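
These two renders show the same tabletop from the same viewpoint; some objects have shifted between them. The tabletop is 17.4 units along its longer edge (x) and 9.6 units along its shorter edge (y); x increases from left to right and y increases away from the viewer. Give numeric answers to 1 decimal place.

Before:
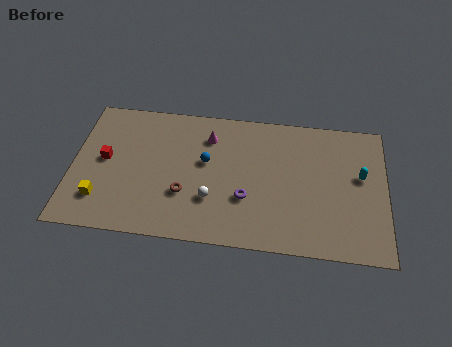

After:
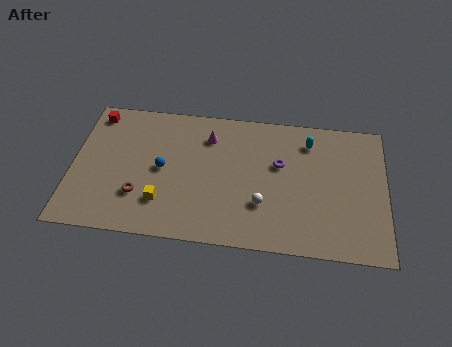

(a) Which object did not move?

the magenta cone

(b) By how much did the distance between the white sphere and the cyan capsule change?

-3.3

The distance was about 8.6 in the first image and 5.3 in the second, so they moved 3.3 units closer together.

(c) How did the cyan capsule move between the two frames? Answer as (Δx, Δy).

(-2.9, 2.1)

From the two frames, the cyan capsule sits at roughly (16.0, 5.6) before and (13.1, 7.7) after.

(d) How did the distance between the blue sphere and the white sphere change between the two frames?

+3.3

The distance was about 2.6 in the first image and 5.9 in the second, so they moved 3.3 units further apart.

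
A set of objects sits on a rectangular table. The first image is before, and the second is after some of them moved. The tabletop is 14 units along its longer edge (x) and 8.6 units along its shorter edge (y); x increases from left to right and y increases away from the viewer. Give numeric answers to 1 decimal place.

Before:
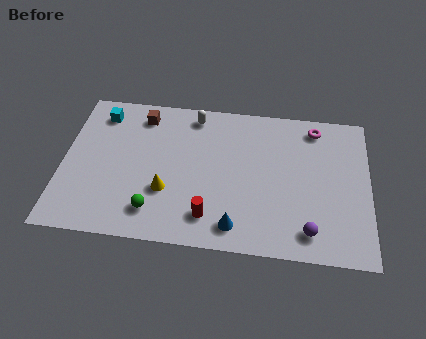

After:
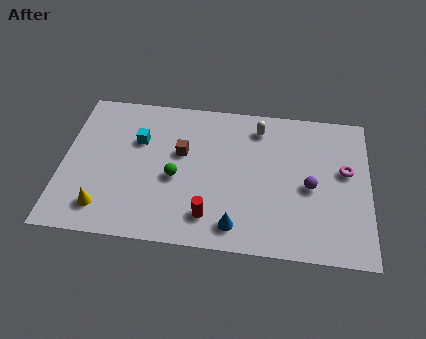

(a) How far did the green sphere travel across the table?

2.2

The green sphere moved from about (4.3, 1.7) to (5.2, 3.7), a distance of √(0.9² + 2.0²) ≈ 2.2.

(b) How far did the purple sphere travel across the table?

2.5

The purple sphere moved from about (11.3, 1.4) to (11.3, 3.9), a distance of √(0.0² + 2.5²) ≈ 2.5.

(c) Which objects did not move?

the red cylinder and the blue cone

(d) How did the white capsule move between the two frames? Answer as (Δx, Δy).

(3.0, -0.4)

The white capsule was at about (5.9, 7.5) and moved to about (8.9, 7.1).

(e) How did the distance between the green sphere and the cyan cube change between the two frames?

-3.3

The distance was about 6.0 in the first image and 2.7 in the second, so they moved 3.3 units closer together.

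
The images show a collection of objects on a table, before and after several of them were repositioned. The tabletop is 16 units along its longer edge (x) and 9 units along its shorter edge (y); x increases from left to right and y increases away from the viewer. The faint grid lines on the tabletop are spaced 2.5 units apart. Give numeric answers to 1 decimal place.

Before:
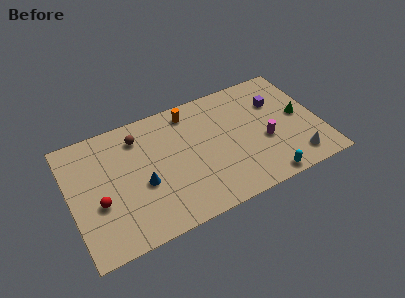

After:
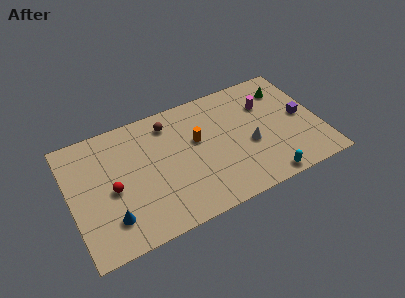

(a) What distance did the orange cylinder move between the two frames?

2.3

The orange cylinder was near (8.0, 7.7) before and (8.2, 5.4) after, so it travelled √(0.2² + 2.3²) ≈ 2.3 units.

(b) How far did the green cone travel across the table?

2.5

The green cone moved from about (14.8, 4.6) to (14.2, 7.0), a distance of √(0.6² + 2.4²) ≈ 2.5.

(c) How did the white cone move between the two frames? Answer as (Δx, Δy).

(-2.7, 2.2)

From the two frames, the white cone sits at roughly (14.1, 1.5) before and (11.4, 3.7) after.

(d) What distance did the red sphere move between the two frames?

1.1

The red sphere was near (1.7, 3.5) before and (2.6, 4.1) after, so it travelled √(0.9² + 0.6²) ≈ 1.1 units.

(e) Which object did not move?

the cyan capsule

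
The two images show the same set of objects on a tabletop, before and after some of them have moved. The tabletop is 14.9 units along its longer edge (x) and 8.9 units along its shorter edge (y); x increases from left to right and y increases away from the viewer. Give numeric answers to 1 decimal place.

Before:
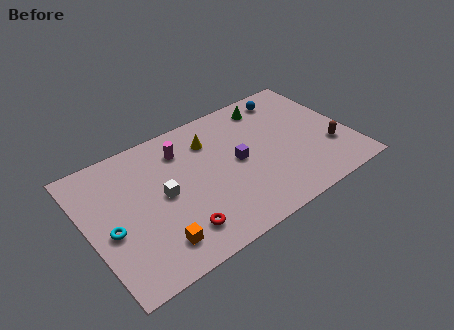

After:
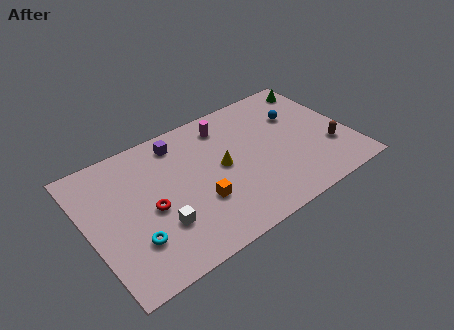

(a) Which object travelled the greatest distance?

the purple cube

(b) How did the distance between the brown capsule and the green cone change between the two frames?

-0.6

They were about 5.4 units apart before and 4.8 after — 0.6 units closer together.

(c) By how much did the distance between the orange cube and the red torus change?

+1.5

They were about 1.3 units apart before and 2.8 after — 1.5 units further apart.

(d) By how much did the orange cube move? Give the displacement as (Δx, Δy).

(2.7, 1.3)

The orange cube started near (3.3, 1.7) and ended near (6.0, 3.0).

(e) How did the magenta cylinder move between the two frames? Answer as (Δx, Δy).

(2.6, 0.4)

The magenta cylinder started near (5.7, 6.9) and ended near (8.3, 7.3).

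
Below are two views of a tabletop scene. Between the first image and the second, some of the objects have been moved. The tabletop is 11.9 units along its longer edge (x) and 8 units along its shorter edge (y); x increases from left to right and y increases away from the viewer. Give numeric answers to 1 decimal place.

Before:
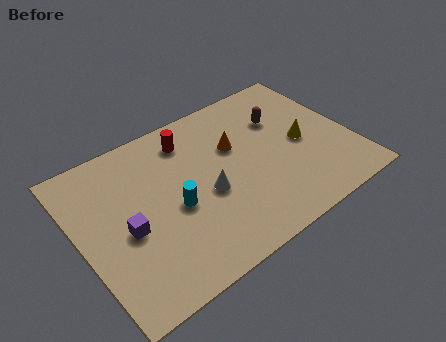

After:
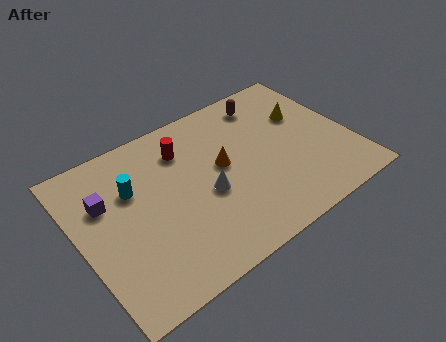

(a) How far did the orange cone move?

1.0

The orange cone was near (7.0, 5.1) before and (6.3, 4.4) after, so it travelled √(0.7² + 0.7²) ≈ 1.0 units.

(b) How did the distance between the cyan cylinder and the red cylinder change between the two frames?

-0.7

The distance was about 3.2 in the first image and 2.5 in the second, so they moved 0.7 units closer together.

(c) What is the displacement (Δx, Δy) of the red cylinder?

(-0.3, -0.4)

From the two frames, the red cylinder sits at roughly (5.2, 6.5) before and (4.9, 6.1) after.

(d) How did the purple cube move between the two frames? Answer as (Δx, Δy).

(-0.6, 1.8)

The purple cube started near (1.9, 3.5) and ended near (1.3, 5.3).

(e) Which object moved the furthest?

the cyan cylinder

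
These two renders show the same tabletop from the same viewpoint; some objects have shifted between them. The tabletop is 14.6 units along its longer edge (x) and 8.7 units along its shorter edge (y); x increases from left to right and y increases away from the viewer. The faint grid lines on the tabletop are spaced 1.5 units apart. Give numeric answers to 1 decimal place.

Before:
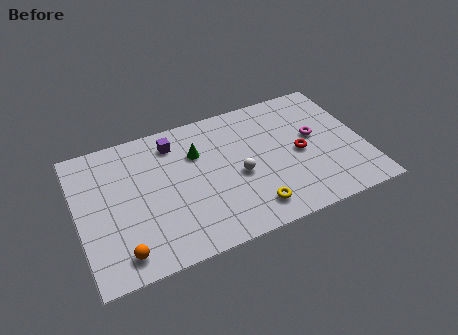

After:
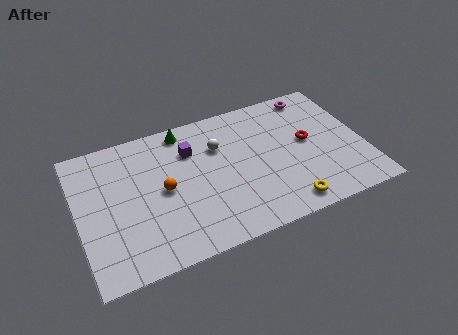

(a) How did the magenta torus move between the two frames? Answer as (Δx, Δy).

(0.3, 2.8)

The magenta torus started near (12.2, 4.9) and ended near (12.5, 7.7).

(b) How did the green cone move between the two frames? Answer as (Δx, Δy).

(-0.5, 1.7)

From the two frames, the green cone sits at roughly (6.2, 6.0) before and (5.7, 7.7) after.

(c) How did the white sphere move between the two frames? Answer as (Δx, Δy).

(-0.8, 2.2)

From the two frames, the white sphere sits at roughly (8.1, 3.8) before and (7.3, 6.0) after.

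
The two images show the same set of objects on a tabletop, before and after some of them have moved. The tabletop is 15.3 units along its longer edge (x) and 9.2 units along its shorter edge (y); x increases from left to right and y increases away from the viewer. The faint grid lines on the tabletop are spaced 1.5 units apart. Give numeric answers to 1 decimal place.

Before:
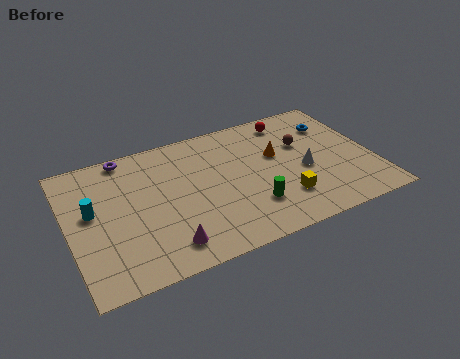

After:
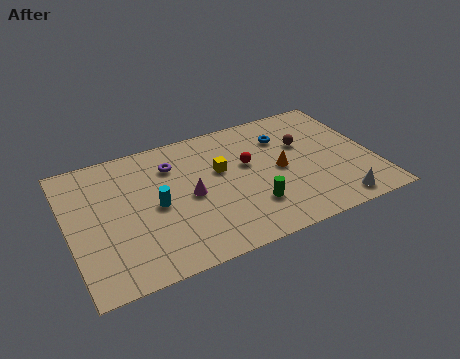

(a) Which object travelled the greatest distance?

the yellow cube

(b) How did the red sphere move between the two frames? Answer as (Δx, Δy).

(-2.5, -2.4)

From the two frames, the red sphere sits at roughly (11.6, 7.9) before and (9.1, 5.5) after.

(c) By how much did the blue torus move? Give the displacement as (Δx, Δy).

(-2.6, 0.0)

From the two frames, the blue torus sits at roughly (13.7, 6.8) before and (11.1, 6.8) after.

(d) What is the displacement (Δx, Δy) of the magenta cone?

(1.5, 2.8)

The magenta cone was at about (4.5, 1.6) and moved to about (6.0, 4.4).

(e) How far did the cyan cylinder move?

3.2

The cyan cylinder was near (1.2, 5.2) before and (4.3, 4.4) after, so it travelled √(3.1² + 0.8²) ≈ 3.2 units.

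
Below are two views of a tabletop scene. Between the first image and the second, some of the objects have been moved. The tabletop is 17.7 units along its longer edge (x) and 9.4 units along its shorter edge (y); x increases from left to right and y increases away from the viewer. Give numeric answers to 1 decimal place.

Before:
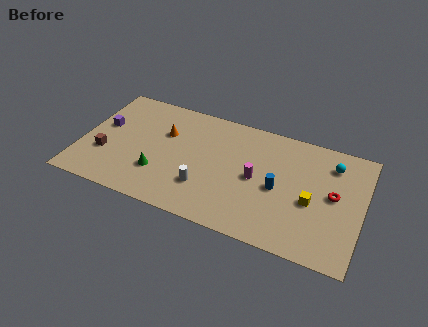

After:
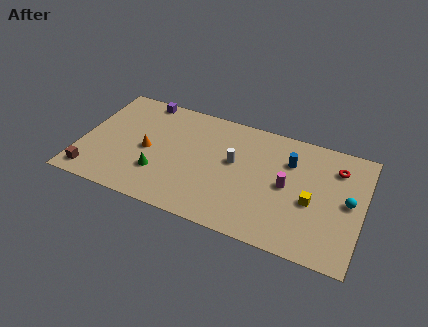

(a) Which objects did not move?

the yellow cube and the green cone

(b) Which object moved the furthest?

the purple cube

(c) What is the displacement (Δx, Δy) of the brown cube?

(-0.6, -1.9)

The brown cube was at about (1.6, 3.2) and moved to about (1.0, 1.3).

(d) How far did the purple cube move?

3.8

The purple cube moved from about (1.2, 5.5) to (3.4, 8.6), a distance of √(2.2² + 3.1²) ≈ 3.8.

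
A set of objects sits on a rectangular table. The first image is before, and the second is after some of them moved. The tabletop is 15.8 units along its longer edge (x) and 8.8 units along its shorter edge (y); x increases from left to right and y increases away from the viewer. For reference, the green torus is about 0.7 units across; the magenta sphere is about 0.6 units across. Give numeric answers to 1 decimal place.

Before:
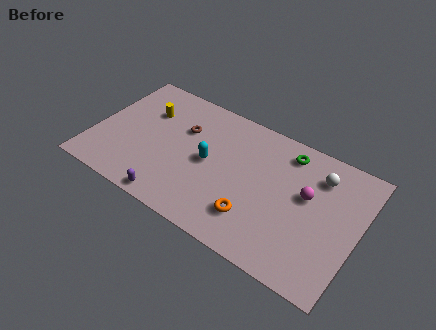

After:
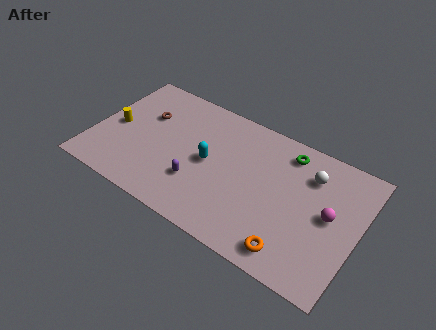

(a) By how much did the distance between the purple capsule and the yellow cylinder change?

-0.4

Before: roughly 5.9 units apart; after: 5.5. That's 0.4 units closer together.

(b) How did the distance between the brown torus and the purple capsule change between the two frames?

-0.3

The distance was about 5.1 in the first image and 4.8 in the second, so they moved 0.3 units closer together.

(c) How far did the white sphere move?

0.5

The white sphere was near (13.2, 6.8) before and (12.7, 6.6) after, so it travelled √(0.5² + 0.2²) ≈ 0.5 units.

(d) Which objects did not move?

the cyan capsule and the green torus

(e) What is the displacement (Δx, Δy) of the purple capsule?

(1.2, 1.9)

The purple capsule started near (5.3, 0.8) and ended near (6.5, 2.7).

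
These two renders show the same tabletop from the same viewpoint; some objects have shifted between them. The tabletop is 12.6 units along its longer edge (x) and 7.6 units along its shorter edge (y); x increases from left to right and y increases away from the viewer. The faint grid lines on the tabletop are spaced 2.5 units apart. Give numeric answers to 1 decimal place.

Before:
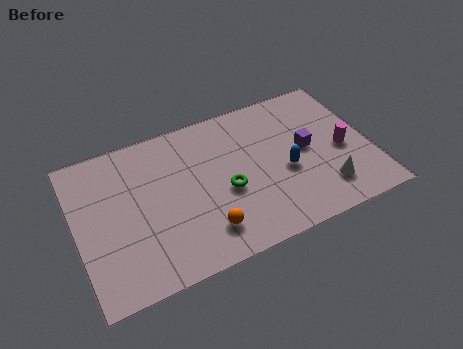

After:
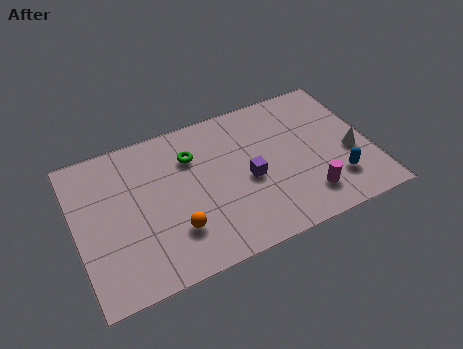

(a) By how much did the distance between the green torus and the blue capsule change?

+4.2

Before: roughly 2.6 units apart; after: 6.8. That's 4.2 units further apart.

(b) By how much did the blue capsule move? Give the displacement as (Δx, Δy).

(2.0, -1.3)

The blue capsule was at about (8.9, 3.2) and moved to about (10.9, 1.9).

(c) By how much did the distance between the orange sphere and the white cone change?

+2.6

The distance was about 5.2 in the first image and 7.8 in the second, so they moved 2.6 units further apart.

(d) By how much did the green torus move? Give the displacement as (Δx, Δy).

(-1.2, 2.3)

From the two frames, the green torus sits at roughly (6.3, 3.2) before and (5.1, 5.5) after.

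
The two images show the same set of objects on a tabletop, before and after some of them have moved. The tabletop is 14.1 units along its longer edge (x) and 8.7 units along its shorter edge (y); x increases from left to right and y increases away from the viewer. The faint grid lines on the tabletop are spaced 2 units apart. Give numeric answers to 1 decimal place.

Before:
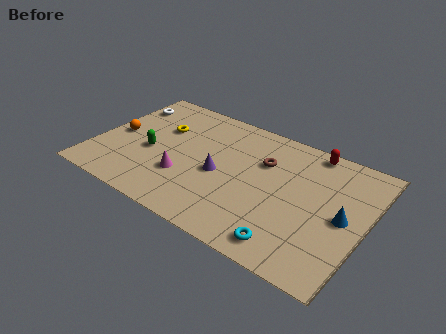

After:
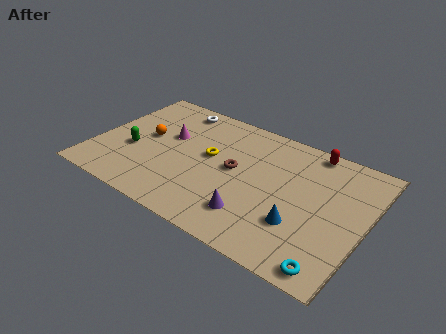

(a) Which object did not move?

the red capsule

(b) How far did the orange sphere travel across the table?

1.6

The orange sphere moved from about (1.0, 4.2) to (2.5, 4.7), a distance of √(1.5² + 0.5²) ≈ 1.6.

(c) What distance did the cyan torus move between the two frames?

2.2

From (10.7, 1.2) to (12.9, 0.9), the cyan torus covered √(2.2² + 0.3²) ≈ 2.2 units.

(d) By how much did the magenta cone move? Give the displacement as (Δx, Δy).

(-1.3, 2.5)

The magenta cone was at about (4.9, 2.8) and moved to about (3.6, 5.3).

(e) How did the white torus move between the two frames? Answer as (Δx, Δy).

(2.6, 0.9)

From the two frames, the white torus sits at roughly (0.9, 6.7) before and (3.5, 7.6) after.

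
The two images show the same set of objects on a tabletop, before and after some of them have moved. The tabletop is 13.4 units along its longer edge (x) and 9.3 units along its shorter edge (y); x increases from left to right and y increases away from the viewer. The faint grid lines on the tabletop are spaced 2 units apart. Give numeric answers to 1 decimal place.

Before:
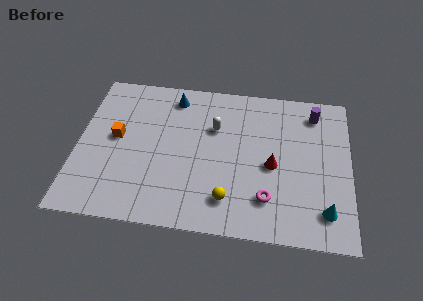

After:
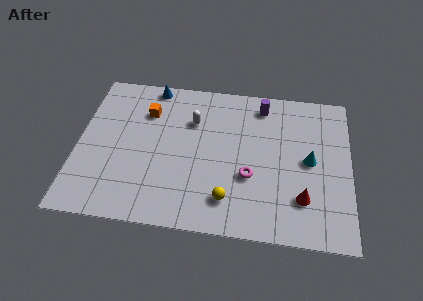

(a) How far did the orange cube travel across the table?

2.3

The orange cube moved from about (1.9, 5.0) to (3.3, 6.8), a distance of √(1.4² + 1.8²) ≈ 2.3.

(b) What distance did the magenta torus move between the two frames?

1.5

The magenta torus was near (9.4, 2.2) before and (8.5, 3.4) after, so it travelled √(0.9² + 1.2²) ≈ 1.5 units.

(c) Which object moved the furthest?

the cyan cone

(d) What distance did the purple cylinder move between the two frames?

2.6

The purple cylinder moved from about (11.6, 7.7) to (9.0, 7.9), a distance of √(2.6² + 0.2²) ≈ 2.6.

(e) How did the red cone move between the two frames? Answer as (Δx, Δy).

(1.5, -1.8)

The red cone started near (9.6, 4.2) and ended near (11.1, 2.4).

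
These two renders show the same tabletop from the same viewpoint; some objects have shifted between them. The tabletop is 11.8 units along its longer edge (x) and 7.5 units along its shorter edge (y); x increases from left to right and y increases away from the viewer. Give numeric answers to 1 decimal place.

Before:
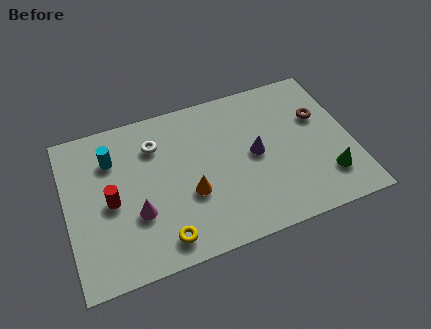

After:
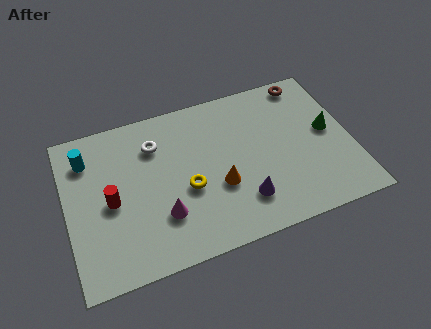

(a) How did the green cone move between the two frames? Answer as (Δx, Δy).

(0.3, 2.2)

The green cone started near (10.6, 1.8) and ended near (10.9, 4.0).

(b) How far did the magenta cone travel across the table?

1.1

From (2.8, 2.6) to (3.8, 2.2), the magenta cone covered √(1.0² + 0.4²) ≈ 1.1 units.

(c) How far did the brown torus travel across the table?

1.9

The brown torus was near (10.6, 4.8) before and (10.3, 6.7) after, so it travelled √(0.3² + 1.9²) ≈ 1.9 units.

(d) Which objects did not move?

the white torus and the red cylinder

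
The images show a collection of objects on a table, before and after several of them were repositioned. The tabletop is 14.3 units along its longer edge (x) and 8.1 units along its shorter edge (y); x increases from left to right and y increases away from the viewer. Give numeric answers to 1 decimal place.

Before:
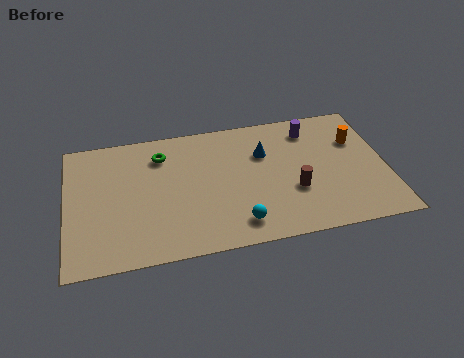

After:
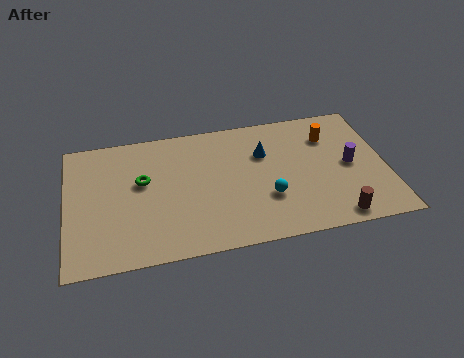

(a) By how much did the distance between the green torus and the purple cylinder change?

+2.5

The distance was about 6.8 in the first image and 9.3 in the second, so they moved 2.5 units further apart.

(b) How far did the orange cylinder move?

1.3

The orange cylinder moved from about (13.1, 5.5) to (11.9, 6.0), a distance of √(1.2² + 0.5²) ≈ 1.3.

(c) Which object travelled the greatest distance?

the purple cylinder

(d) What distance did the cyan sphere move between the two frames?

1.9

From (7.5, 1.4) to (8.9, 2.7), the cyan sphere covered √(1.4² + 1.3²) ≈ 1.9 units.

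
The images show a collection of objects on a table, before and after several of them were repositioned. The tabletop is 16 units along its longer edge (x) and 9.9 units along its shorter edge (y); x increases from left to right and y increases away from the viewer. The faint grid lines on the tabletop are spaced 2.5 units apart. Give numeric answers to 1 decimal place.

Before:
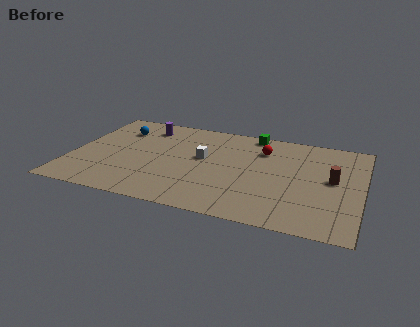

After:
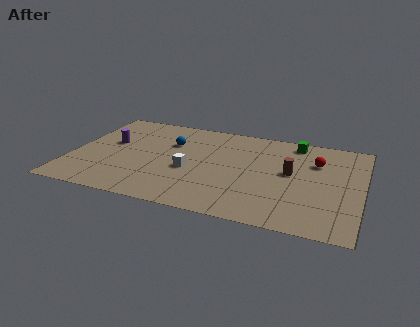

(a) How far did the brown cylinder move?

2.3

The brown cylinder moved from about (14.4, 5.3) to (12.1, 5.4), a distance of √(2.3² + 0.1²) ≈ 2.3.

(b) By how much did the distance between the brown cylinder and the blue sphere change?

-5.4

Before: roughly 12.3 units apart; after: 6.9. That's 5.4 units closer together.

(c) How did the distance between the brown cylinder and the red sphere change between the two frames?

-2.5

They were about 4.5 units apart before and 2.0 after — 2.5 units closer together.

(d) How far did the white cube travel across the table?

1.6

The white cube moved from about (7.2, 5.6) to (6.6, 4.1), a distance of √(0.6² + 1.5²) ≈ 1.6.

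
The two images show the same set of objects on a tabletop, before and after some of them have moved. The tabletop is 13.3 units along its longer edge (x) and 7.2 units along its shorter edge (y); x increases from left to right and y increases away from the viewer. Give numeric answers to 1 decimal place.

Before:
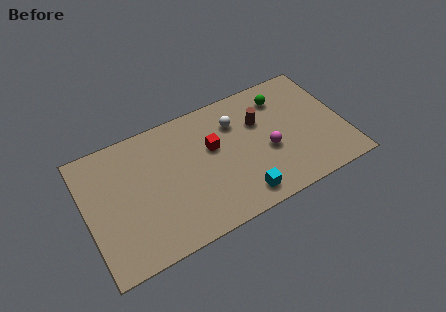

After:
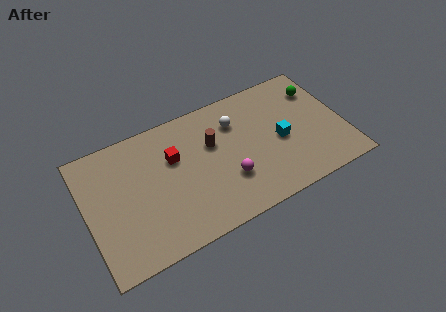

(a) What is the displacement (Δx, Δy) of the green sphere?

(1.9, -0.3)

From the two frames, the green sphere sits at roughly (10.4, 5.7) before and (12.3, 5.4) after.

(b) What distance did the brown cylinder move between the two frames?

2.5

The brown cylinder was near (9.1, 4.8) before and (6.6, 4.6) after, so it travelled √(2.5² + 0.2²) ≈ 2.5 units.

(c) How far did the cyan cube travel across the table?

3.3

From (7.6, 1.1) to (10.0, 3.3), the cyan cube covered √(2.4² + 2.2²) ≈ 3.3 units.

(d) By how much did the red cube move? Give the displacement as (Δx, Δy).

(-2.0, 0.3)

The red cube started near (6.6, 4.4) and ended near (4.6, 4.7).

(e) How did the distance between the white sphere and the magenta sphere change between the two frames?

+0.4

Before: roughly 2.7 units apart; after: 3.1. That's 0.4 units further apart.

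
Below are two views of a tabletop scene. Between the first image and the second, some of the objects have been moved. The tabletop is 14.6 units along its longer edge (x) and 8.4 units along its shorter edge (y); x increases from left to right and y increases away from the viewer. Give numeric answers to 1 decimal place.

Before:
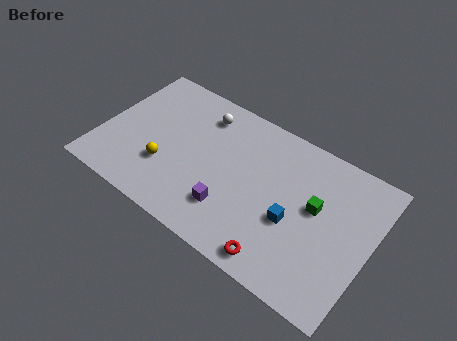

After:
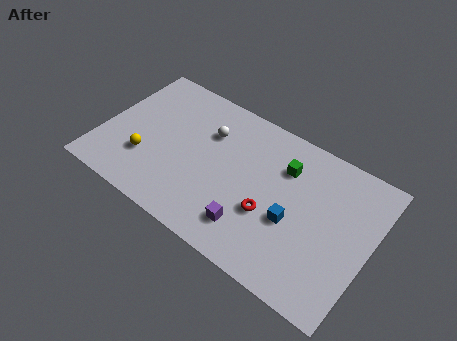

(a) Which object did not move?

the blue cube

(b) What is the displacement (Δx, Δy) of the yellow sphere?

(-1.1, -0.1)

From the two frames, the yellow sphere sits at roughly (3.7, 2.7) before and (2.6, 2.6) after.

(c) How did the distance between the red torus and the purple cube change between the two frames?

-1.6

The distance was about 3.1 in the first image and 1.5 in the second, so they moved 1.6 units closer together.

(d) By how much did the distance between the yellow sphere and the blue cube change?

+1.1

They were about 6.9 units apart before and 8.0 after — 1.1 units further apart.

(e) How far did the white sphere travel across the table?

1.0

The white sphere was near (5.0, 6.8) before and (5.5, 5.9) after, so it travelled √(0.5² + 0.9²) ≈ 1.0 units.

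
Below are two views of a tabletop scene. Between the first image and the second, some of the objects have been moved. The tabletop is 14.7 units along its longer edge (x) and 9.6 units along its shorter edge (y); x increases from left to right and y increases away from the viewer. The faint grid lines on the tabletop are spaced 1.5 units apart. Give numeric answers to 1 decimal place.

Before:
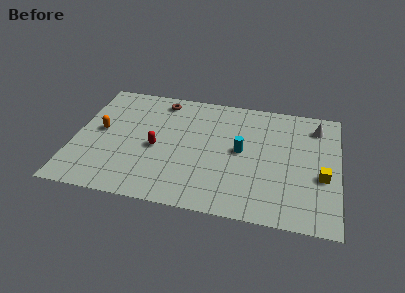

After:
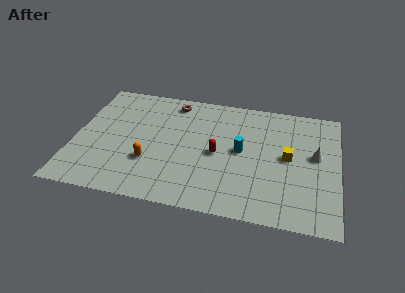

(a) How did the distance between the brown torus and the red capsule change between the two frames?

+0.7

The distance was about 4.0 in the first image and 4.7 in the second, so they moved 0.7 units further apart.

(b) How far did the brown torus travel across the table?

0.7

The brown torus moved from about (4.6, 8.3) to (5.3, 8.3), a distance of √(0.7² + 0.0²) ≈ 0.7.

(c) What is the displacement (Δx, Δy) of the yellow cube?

(-1.9, 1.2)

From the two frames, the yellow cube sits at roughly (13.8, 3.8) before and (11.9, 5.0) after.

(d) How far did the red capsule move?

3.4

From (4.6, 4.3) to (8.0, 4.5), the red capsule covered √(3.4² + 0.2²) ≈ 3.4 units.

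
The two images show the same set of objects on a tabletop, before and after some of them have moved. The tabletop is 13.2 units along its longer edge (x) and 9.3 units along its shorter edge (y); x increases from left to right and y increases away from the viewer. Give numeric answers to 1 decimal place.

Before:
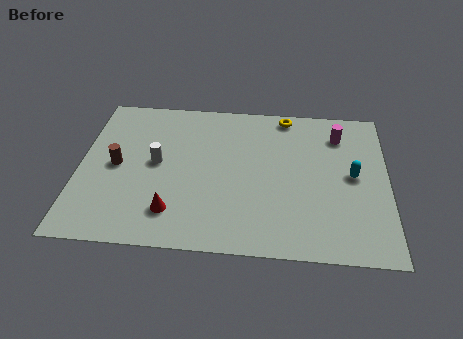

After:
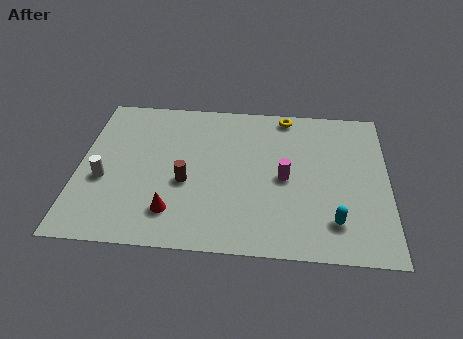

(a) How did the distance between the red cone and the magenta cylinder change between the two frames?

-3.5

Before: roughly 8.8 units apart; after: 5.3. That's 3.5 units closer together.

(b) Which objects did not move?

the yellow torus and the red cone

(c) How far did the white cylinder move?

2.5

From (3.3, 4.9) to (1.1, 3.7), the white cylinder covered √(2.2² + 1.2²) ≈ 2.5 units.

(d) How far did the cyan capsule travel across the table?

2.9

The cyan capsule was near (11.7, 4.8) before and (10.9, 2.0) after, so it travelled √(0.8² + 2.8²) ≈ 2.9 units.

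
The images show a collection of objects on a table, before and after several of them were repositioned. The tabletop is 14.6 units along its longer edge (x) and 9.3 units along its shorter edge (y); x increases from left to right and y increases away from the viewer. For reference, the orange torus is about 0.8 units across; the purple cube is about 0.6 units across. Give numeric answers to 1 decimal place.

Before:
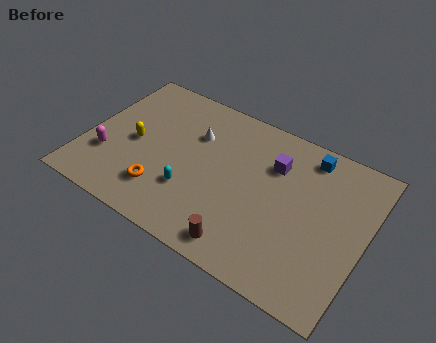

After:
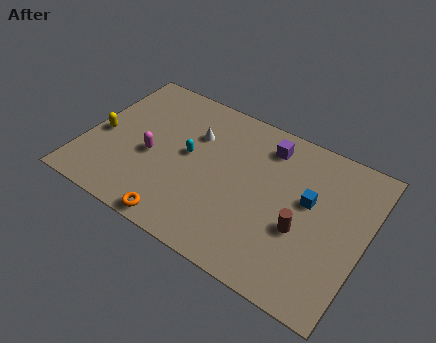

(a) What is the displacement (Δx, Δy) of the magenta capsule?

(2.2, 1.1)

The magenta capsule was at about (1.3, 2.9) and moved to about (3.5, 4.0).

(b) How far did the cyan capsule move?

2.2

The cyan capsule was near (5.8, 2.9) before and (5.3, 5.0) after, so it travelled √(0.5² + 2.1²) ≈ 2.2 units.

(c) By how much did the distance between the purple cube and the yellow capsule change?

+1.6

They were about 7.4 units apart before and 9.0 after — 1.6 units further apart.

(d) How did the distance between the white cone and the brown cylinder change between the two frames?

+0.4

They were about 6.3 units apart before and 6.7 after — 0.4 units further apart.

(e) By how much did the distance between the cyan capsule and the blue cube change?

-1.1

The distance was about 7.4 in the first image and 6.3 in the second, so they moved 1.1 units closer together.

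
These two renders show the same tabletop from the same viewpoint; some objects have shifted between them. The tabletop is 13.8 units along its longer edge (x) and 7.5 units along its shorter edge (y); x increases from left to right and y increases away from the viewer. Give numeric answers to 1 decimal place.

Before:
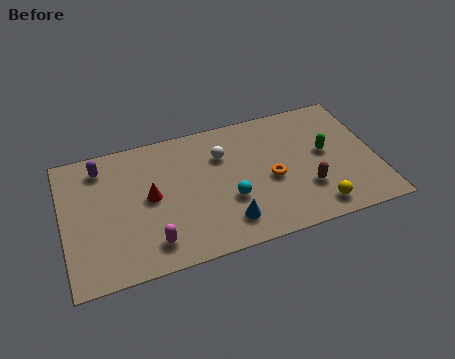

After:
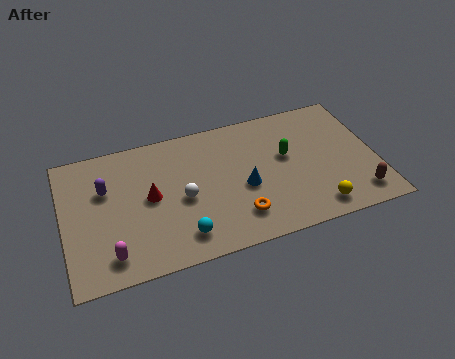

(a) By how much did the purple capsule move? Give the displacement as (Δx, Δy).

(0.1, -1.3)

From the two frames, the purple capsule sits at roughly (1.8, 6.2) before and (1.9, 4.9) after.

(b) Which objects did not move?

the red cone and the yellow sphere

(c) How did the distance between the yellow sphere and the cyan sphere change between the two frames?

+1.9

The distance was about 4.0 in the first image and 5.9 in the second, so they moved 1.9 units further apart.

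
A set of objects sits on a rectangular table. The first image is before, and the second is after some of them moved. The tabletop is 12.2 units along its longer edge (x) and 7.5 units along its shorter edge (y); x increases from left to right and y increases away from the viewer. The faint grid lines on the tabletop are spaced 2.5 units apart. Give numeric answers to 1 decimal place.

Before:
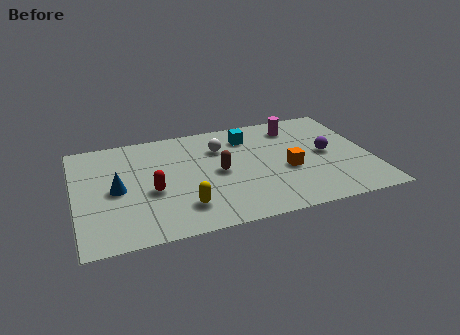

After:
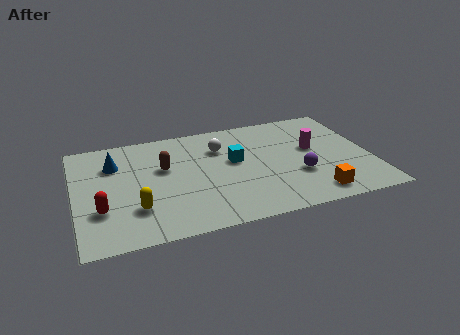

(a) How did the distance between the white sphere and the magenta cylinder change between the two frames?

+0.7

Before: roughly 3.3 units apart; after: 4.0. That's 0.7 units further apart.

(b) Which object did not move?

the white sphere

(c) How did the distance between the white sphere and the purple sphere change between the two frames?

-0.5

Before: roughly 4.6 units apart; after: 4.1. That's 0.5 units closer together.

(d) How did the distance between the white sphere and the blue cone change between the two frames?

-0.4

Before: roughly 4.8 units apart; after: 4.4. That's 0.4 units closer together.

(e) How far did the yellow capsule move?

1.9

The yellow capsule moved from about (4.3, 1.7) to (2.4, 2.1), a distance of √(1.9² + 0.4²) ≈ 1.9.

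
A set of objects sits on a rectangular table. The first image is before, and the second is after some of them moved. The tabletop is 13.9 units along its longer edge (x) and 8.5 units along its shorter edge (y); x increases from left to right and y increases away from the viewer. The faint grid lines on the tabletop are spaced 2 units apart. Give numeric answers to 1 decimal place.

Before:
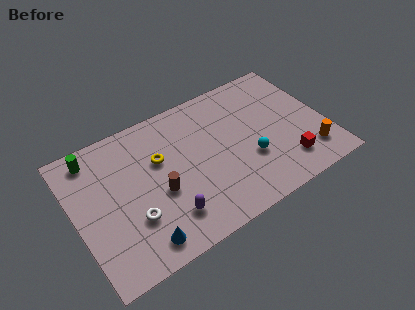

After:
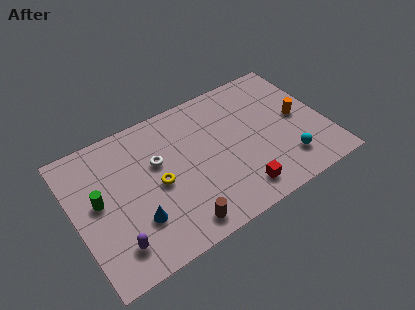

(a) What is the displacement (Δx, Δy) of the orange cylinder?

(-0.2, 2.5)

The orange cylinder was at about (12.7, 1.8) and moved to about (12.5, 4.3).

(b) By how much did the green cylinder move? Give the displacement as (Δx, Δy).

(-0.1, -2.7)

The green cylinder was at about (1.4, 7.3) and moved to about (1.3, 4.6).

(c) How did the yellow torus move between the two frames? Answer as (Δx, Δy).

(-0.3, -1.4)

From the two frames, the yellow torus sits at roughly (4.8, 5.4) before and (4.5, 4.0) after.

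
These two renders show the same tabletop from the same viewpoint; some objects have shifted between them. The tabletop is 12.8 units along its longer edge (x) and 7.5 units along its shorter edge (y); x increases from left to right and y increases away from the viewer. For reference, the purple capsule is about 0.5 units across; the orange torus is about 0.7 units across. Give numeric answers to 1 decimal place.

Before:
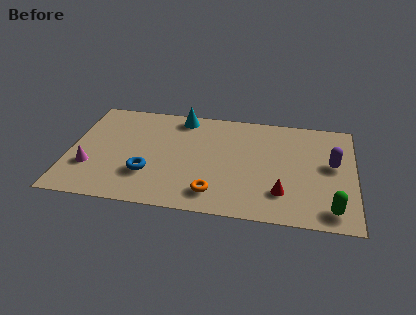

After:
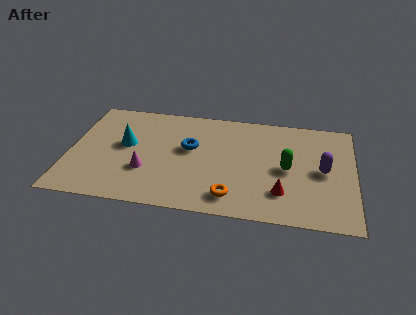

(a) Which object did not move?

the red cone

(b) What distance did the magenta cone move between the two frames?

2.5

The magenta cone was near (1.0, 2.4) before and (3.5, 2.5) after, so it travelled √(2.5² + 0.1²) ≈ 2.5 units.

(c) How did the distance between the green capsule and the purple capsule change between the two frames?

-1.5

They were about 3.1 units apart before and 1.6 after — 1.5 units closer together.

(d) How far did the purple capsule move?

0.6

The purple capsule moved from about (11.8, 4.2) to (11.4, 3.7), a distance of √(0.4² + 0.5²) ≈ 0.6.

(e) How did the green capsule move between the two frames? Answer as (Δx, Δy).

(-2.0, 2.5)

From the two frames, the green capsule sits at roughly (11.8, 1.1) before and (9.8, 3.6) after.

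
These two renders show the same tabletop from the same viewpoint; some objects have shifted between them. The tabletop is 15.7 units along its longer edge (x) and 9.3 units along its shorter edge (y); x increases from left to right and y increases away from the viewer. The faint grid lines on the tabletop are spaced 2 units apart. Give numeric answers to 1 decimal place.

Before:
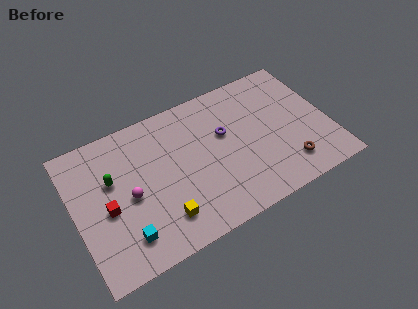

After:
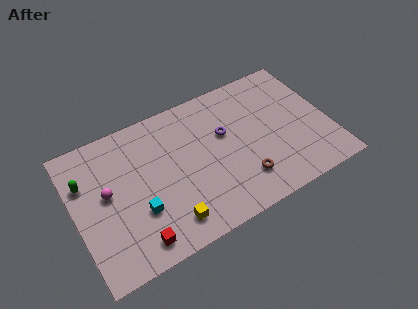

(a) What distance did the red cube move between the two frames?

3.1

From (1.9, 4.1) to (3.3, 1.3), the red cube covered √(1.4² + 2.8²) ≈ 3.1 units.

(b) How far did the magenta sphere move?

1.5

The magenta sphere was near (3.3, 4.3) before and (2.0, 5.1) after, so it travelled √(1.3² + 0.8²) ≈ 1.5 units.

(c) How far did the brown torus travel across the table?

2.8

The brown torus moved from about (12.8, 1.9) to (10.0, 2.2), a distance of √(2.8² + 0.3²) ≈ 2.8.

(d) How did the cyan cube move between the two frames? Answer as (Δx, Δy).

(1.0, 1.2)

From the two frames, the cyan cube sits at roughly (2.7, 1.9) before and (3.7, 3.1) after.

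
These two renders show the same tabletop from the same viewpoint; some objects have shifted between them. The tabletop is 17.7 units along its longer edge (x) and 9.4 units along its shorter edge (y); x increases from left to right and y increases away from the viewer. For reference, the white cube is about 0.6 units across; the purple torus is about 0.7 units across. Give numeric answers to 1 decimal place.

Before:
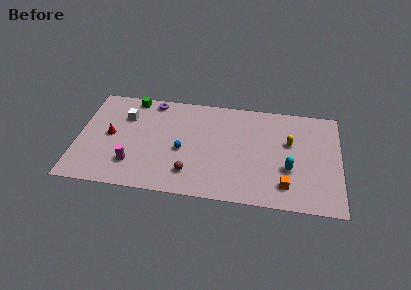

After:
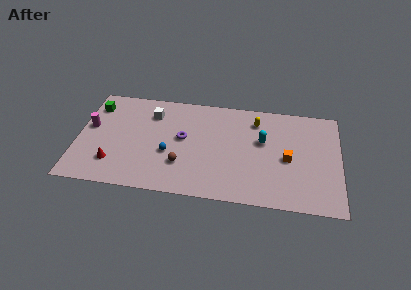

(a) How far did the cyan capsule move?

2.9

From (14.3, 3.4) to (12.5, 5.7), the cyan capsule covered √(1.8² + 2.3²) ≈ 2.9 units.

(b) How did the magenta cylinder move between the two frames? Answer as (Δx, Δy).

(-3.0, 3.0)

The magenta cylinder was at about (3.8, 2.4) and moved to about (0.8, 5.4).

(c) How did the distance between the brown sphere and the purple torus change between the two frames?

-4.5

The distance was about 6.9 in the first image and 2.4 in the second, so they moved 4.5 units closer together.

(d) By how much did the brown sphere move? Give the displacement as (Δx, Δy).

(-0.6, 0.7)

From the two frames, the brown sphere sits at roughly (7.7, 2.1) before and (7.1, 2.8) after.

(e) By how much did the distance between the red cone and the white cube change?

+3.4

They were about 2.1 units apart before and 5.5 after — 3.4 units further apart.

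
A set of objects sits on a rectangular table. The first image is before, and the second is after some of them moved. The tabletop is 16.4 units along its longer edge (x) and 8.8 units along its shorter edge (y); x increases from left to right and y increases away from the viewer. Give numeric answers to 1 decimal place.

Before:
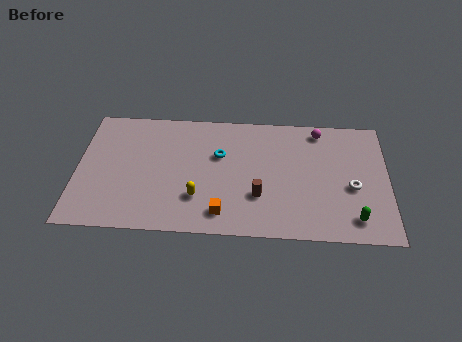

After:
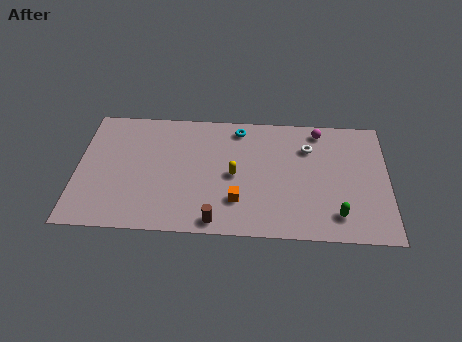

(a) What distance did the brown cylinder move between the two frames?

2.9

The brown cylinder was near (9.6, 2.8) before and (7.4, 0.9) after, so it travelled √(2.2² + 1.9²) ≈ 2.9 units.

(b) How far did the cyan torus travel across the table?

2.2

The cyan torus was near (7.5, 5.6) before and (8.5, 7.6) after, so it travelled √(1.0² + 2.0²) ≈ 2.2 units.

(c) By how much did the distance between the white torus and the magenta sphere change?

-2.9

Before: roughly 4.3 units apart; after: 1.4. That's 2.9 units closer together.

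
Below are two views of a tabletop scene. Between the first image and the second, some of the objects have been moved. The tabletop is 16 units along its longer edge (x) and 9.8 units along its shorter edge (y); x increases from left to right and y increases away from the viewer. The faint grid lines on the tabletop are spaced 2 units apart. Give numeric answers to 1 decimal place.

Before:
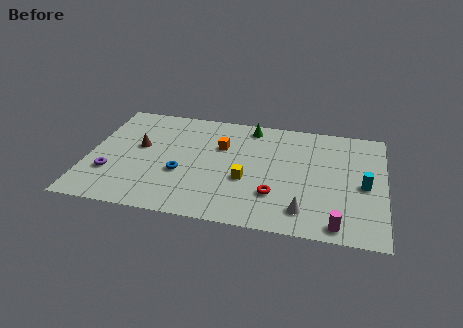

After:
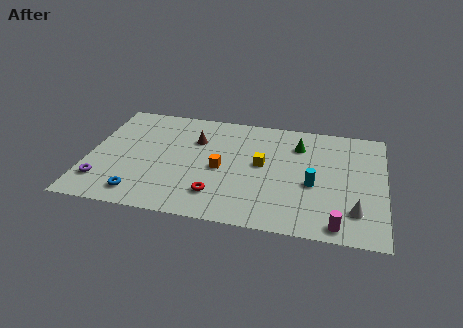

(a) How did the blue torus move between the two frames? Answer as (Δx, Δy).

(-2.1, -2.2)

The blue torus started near (5.1, 3.7) and ended near (3.0, 1.5).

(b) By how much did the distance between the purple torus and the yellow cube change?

+1.7

Before: roughly 7.3 units apart; after: 9.0. That's 1.7 units further apart.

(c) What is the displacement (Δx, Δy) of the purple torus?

(-0.4, -0.8)

From the two frames, the purple torus sits at roughly (1.3, 3.0) before and (0.9, 2.2) after.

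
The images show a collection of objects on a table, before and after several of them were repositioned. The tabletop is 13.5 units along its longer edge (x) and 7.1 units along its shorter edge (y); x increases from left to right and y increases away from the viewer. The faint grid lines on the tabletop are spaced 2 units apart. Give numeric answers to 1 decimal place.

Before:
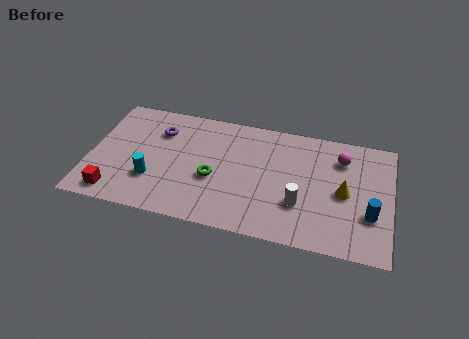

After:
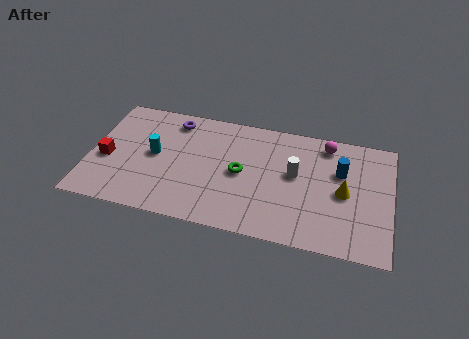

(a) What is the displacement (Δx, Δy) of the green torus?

(1.2, 0.6)

The green torus was at about (5.6, 2.9) and moved to about (6.8, 3.5).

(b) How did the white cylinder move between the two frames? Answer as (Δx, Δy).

(-0.3, 1.7)

From the two frames, the white cylinder sits at roughly (9.5, 2.3) before and (9.2, 4.0) after.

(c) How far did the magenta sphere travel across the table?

1.0

From (11.2, 5.4) to (10.5, 6.1), the magenta sphere covered √(0.7² + 0.7²) ≈ 1.0 units.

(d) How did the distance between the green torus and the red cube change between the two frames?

+1.3

The distance was about 4.7 in the first image and 6.0 in the second, so they moved 1.3 units further apart.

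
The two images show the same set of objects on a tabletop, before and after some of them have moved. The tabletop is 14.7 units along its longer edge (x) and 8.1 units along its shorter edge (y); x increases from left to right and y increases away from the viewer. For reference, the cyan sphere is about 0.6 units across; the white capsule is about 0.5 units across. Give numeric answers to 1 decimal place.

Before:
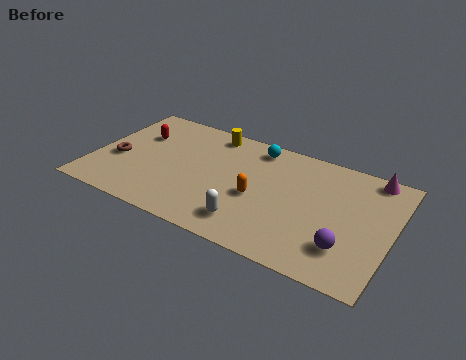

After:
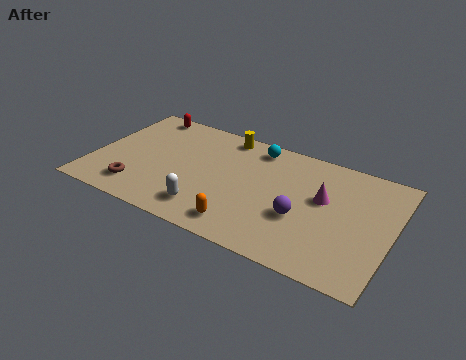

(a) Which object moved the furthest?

the magenta cone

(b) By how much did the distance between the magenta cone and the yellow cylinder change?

-2.3

Before: roughly 8.0 units apart; after: 5.7. That's 2.3 units closer together.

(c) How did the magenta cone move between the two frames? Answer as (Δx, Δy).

(-2.1, -2.5)

The magenta cone was at about (13.4, 7.3) and moved to about (11.3, 4.8).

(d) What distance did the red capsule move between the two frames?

1.8

From (1.9, 5.5) to (1.9, 7.3), the red capsule covered √(0.0² + 1.8²) ≈ 1.8 units.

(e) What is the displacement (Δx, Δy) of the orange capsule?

(-0.4, -2.2)

The orange capsule was at about (8.2, 3.5) and moved to about (7.8, 1.3).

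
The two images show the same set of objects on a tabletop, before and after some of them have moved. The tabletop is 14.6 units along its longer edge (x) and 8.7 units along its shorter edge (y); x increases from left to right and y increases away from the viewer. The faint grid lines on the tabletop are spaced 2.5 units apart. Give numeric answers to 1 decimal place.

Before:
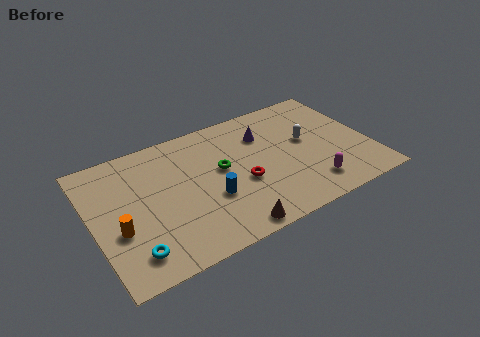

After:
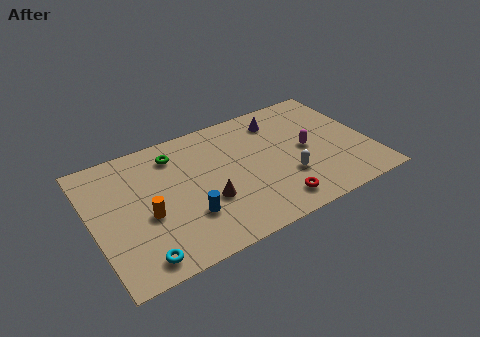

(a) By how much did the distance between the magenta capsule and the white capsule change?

-1.2

Before: roughly 3.2 units apart; after: 2.0. That's 1.2 units closer together.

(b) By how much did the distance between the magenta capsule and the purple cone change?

-2.0

They were about 4.9 units apart before and 2.9 after — 2.0 units closer together.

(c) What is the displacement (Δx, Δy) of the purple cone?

(0.9, 0.7)

The purple cone started near (9.3, 6.3) and ended near (10.2, 7.0).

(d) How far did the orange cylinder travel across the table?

1.5

The orange cylinder moved from about (1.2, 3.3) to (2.7, 3.6), a distance of √(1.5² + 0.3²) ≈ 1.5.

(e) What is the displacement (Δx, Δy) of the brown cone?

(-0.8, 2.3)

From the two frames, the brown cone sits at roughly (6.6, 0.8) before and (5.8, 3.1) after.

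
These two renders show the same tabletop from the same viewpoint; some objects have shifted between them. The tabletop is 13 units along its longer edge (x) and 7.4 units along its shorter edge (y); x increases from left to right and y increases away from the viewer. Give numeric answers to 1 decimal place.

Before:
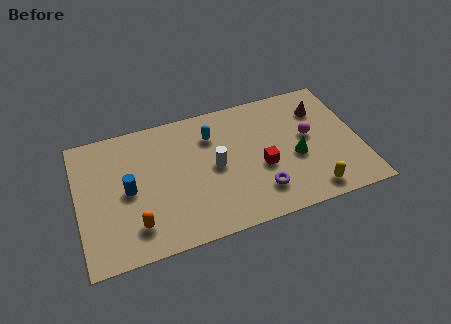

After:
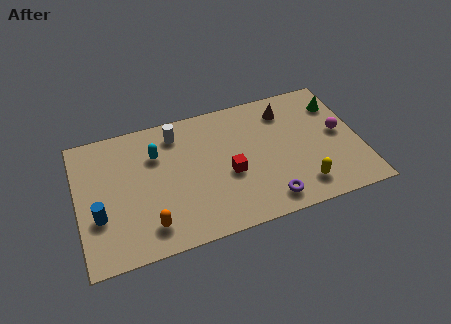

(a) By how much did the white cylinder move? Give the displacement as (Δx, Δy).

(-1.6, 2.4)

The white cylinder was at about (6.3, 3.7) and moved to about (4.7, 6.1).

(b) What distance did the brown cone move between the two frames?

1.6

The brown cone was near (11.4, 5.5) before and (9.8, 5.9) after, so it travelled √(1.6² + 0.4²) ≈ 1.6 units.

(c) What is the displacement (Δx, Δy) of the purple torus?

(0.3, -0.6)

The purple torus was at about (8.2, 1.7) and moved to about (8.5, 1.1).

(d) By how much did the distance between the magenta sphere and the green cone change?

+0.5

Before: roughly 1.2 units apart; after: 1.7. That's 0.5 units further apart.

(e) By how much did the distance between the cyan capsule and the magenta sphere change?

+3.9

They were about 4.6 units apart before and 8.5 after — 3.9 units further apart.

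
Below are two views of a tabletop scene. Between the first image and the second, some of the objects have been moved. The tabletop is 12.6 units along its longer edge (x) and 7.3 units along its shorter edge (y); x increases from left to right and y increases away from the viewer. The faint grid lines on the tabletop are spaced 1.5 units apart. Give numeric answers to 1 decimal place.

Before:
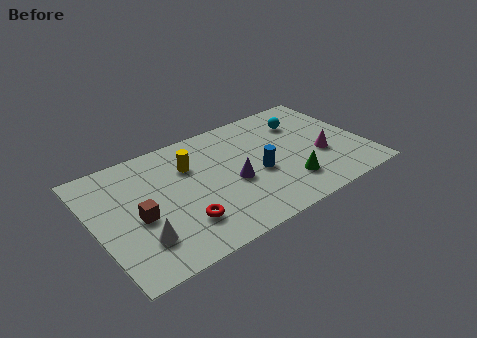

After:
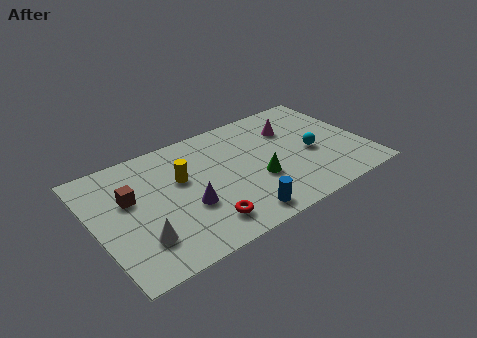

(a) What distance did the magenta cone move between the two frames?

2.6

From (10.5, 2.8) to (9.5, 5.2), the magenta cone covered √(1.0² + 2.4²) ≈ 2.6 units.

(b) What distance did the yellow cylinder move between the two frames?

0.8

The yellow cylinder was near (4.6, 5.1) before and (4.1, 4.5) after, so it travelled √(0.5² + 0.6²) ≈ 0.8 units.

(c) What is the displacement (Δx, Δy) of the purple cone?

(-2.2, -0.4)

The purple cone started near (6.3, 3.1) and ended near (4.1, 2.7).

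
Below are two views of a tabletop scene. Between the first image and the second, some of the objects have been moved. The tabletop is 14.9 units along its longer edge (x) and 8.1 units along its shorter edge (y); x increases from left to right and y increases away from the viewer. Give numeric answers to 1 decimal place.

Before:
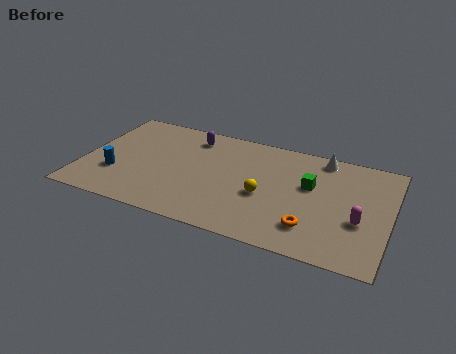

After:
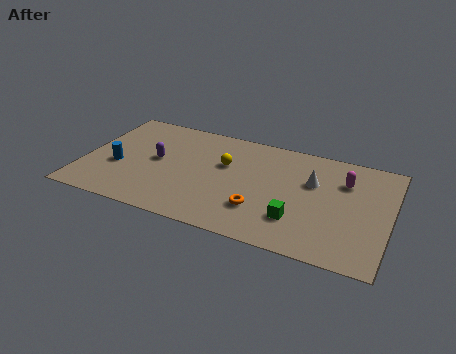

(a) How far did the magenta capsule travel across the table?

2.8

The magenta capsule moved from about (13.5, 3.1) to (12.6, 5.8), a distance of √(0.9² + 2.7²) ≈ 2.8.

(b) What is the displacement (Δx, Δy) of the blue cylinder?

(0.0, 0.6)

The blue cylinder was at about (1.7, 2.6) and moved to about (1.7, 3.2).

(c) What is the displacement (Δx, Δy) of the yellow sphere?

(-2.1, 1.7)

The yellow sphere was at about (8.9, 3.4) and moved to about (6.8, 5.1).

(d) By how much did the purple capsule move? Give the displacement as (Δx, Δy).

(-1.5, -2.4)

The purple capsule was at about (5.0, 6.7) and moved to about (3.5, 4.3).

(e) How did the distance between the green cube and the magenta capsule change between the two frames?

+1.0

They were about 3.1 units apart before and 4.1 after — 1.0 units further apart.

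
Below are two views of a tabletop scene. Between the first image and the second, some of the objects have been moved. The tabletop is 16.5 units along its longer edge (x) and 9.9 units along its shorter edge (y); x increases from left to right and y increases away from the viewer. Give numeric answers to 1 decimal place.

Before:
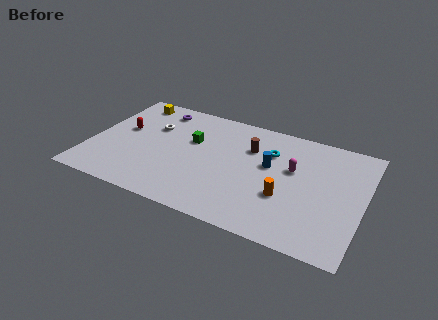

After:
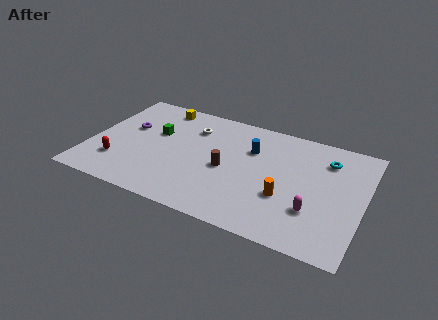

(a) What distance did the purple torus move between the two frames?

2.8

The purple torus was near (3.6, 8.4) before and (2.1, 6.0) after, so it travelled √(1.5² + 2.4²) ≈ 2.8 units.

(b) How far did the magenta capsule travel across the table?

3.4

The magenta capsule was near (12.2, 6.0) before and (13.7, 3.0) after, so it travelled √(1.5² + 3.0²) ≈ 3.4 units.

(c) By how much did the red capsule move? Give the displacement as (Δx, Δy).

(0.1, -3.1)

The red capsule started near (1.8, 5.7) and ended near (1.9, 2.6).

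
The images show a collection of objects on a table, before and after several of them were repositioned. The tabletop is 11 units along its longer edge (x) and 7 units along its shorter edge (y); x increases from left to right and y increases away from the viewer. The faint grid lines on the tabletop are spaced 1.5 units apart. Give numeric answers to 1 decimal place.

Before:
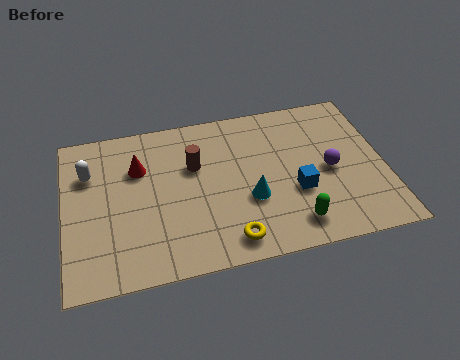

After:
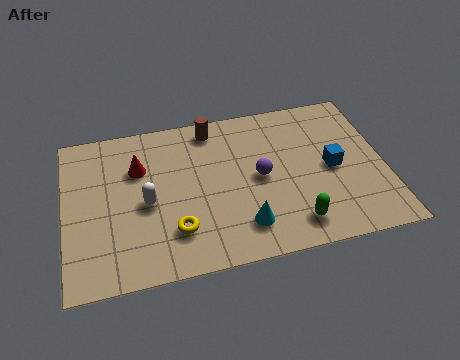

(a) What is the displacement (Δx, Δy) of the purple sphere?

(-2.4, 0.2)

The purple sphere started near (9.1, 3.3) and ended near (6.7, 3.5).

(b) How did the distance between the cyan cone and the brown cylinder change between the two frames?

+2.1

Before: roughly 2.6 units apart; after: 4.7. That's 2.1 units further apart.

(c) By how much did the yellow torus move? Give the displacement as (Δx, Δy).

(-1.8, 0.8)

From the two frames, the yellow torus sits at roughly (5.5, 1.0) before and (3.7, 1.8) after.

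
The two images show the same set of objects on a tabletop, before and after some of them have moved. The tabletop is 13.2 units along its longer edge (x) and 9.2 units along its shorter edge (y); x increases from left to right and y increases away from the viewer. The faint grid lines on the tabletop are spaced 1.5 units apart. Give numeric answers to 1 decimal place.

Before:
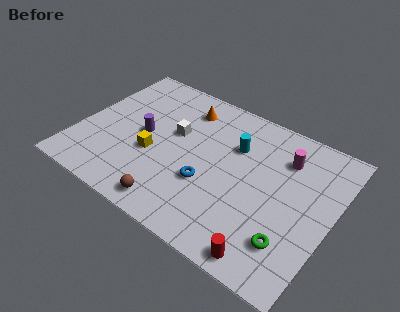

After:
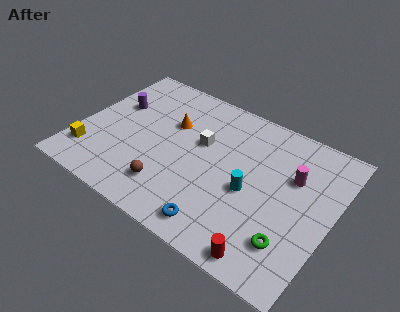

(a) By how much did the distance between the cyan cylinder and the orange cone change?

+1.9

Before: roughly 3.1 units apart; after: 5.0. That's 1.9 units further apart.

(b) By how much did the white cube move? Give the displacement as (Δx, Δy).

(1.4, 0.1)

The white cube started near (4.8, 5.5) and ended near (6.2, 5.6).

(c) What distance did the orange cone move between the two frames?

1.5

The orange cone moved from about (5.0, 7.4) to (4.5, 6.0), a distance of √(0.5² + 1.4²) ≈ 1.5.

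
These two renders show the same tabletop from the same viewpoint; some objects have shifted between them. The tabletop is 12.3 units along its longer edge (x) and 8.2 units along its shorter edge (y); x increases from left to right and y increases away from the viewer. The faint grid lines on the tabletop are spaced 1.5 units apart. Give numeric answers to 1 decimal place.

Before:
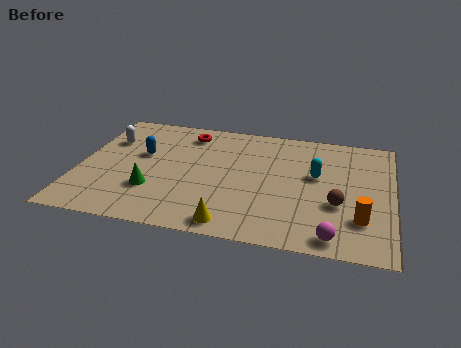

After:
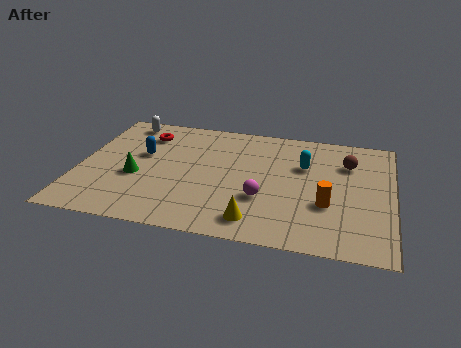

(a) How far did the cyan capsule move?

0.8

The cyan capsule moved from about (9.3, 4.8) to (8.8, 5.4), a distance of √(0.5² + 0.6²) ≈ 0.8.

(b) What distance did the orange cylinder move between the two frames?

1.5

The orange cylinder was near (11.1, 2.2) before and (9.8, 2.9) after, so it travelled √(1.3² + 0.7²) ≈ 1.5 units.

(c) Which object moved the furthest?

the magenta sphere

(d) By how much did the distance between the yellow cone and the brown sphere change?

+1.2

Before: roughly 4.5 units apart; after: 5.7. That's 1.2 units further apart.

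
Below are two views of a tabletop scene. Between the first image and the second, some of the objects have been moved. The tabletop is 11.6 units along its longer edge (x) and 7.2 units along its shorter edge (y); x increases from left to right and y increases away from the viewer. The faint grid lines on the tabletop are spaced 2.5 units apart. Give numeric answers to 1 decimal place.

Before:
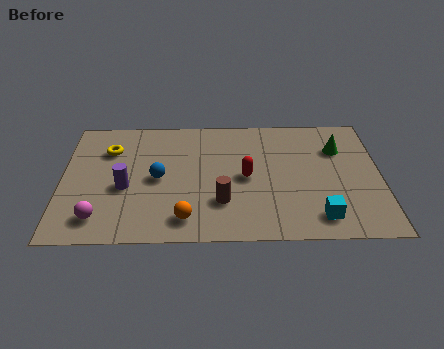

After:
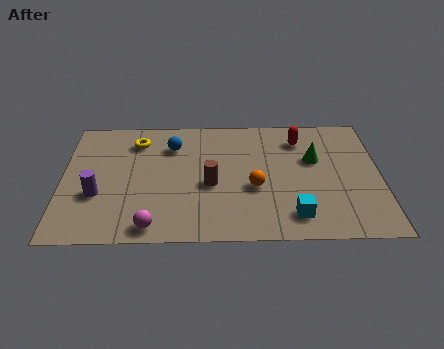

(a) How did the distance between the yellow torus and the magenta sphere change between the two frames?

+1.0

The distance was about 3.9 in the first image and 4.9 in the second, so they moved 1.0 units further apart.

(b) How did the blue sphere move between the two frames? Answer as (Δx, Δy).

(0.5, 1.9)

From the two frames, the blue sphere sits at roughly (3.5, 3.5) before and (4.0, 5.4) after.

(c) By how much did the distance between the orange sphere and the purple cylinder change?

+2.9

The distance was about 2.8 in the first image and 5.7 in the second, so they moved 2.9 units further apart.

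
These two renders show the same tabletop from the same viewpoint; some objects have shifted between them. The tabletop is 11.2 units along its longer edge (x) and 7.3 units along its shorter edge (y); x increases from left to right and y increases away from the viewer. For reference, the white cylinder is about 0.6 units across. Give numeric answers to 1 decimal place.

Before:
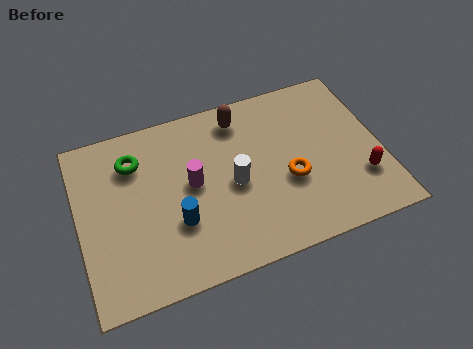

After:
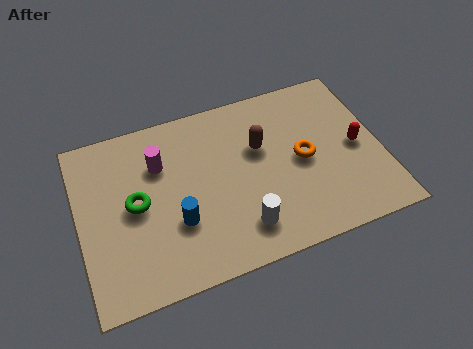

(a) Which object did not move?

the blue cylinder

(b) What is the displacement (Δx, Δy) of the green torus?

(-0.1, -1.8)

From the two frames, the green torus sits at roughly (2.2, 5.5) before and (2.1, 3.7) after.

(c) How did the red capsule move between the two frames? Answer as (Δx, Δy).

(0.0, 1.4)

The red capsule was at about (10.3, 2.1) and moved to about (10.3, 3.5).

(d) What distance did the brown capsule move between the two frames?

1.6

From (6.2, 6.1) to (6.8, 4.6), the brown capsule covered √(0.6² + 1.5²) ≈ 1.6 units.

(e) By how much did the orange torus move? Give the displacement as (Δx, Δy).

(0.6, 0.7)

The orange torus was at about (7.7, 2.9) and moved to about (8.3, 3.6).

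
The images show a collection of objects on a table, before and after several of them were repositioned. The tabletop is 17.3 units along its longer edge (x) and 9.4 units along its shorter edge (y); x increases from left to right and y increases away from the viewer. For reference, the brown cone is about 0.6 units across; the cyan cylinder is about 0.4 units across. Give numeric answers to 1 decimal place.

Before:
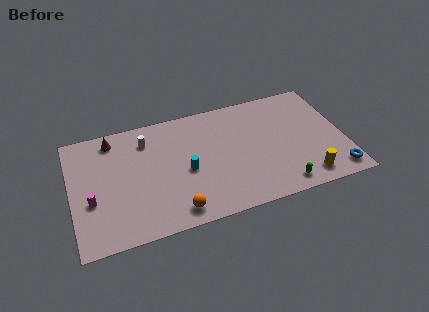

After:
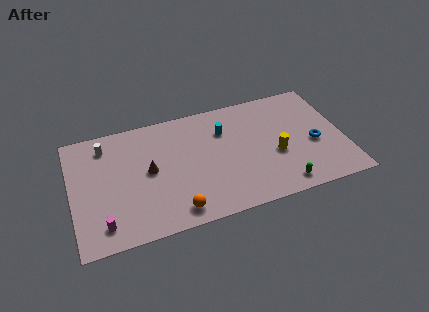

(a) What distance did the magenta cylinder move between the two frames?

2.1

From (1.2, 3.6) to (1.8, 1.6), the magenta cylinder covered √(0.6² + 2.0²) ≈ 2.1 units.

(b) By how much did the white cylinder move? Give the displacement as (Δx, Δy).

(-2.6, 0.3)

From the two frames, the white cylinder sits at roughly (4.9, 7.4) before and (2.3, 7.7) after.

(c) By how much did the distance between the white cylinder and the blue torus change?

+0.5

The distance was about 13.1 in the first image and 13.6 in the second, so they moved 0.5 units further apart.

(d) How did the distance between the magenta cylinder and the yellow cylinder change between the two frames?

-2.3

They were about 13.6 units apart before and 11.3 after — 2.3 units closer together.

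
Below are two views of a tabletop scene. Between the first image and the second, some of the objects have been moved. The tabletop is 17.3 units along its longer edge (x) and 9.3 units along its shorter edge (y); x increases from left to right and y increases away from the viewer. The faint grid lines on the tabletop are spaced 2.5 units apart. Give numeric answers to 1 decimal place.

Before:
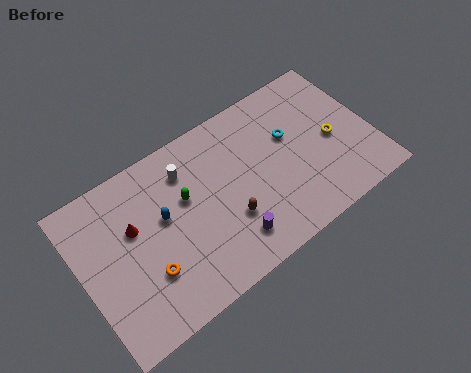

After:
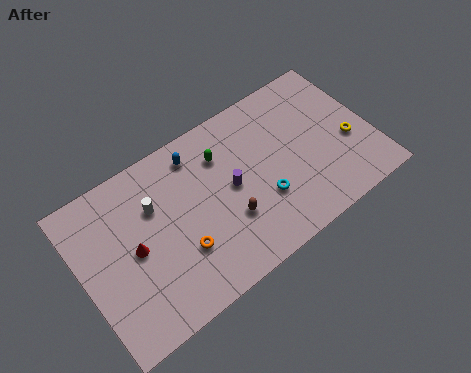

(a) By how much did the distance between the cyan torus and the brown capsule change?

-3.0

Before: roughly 5.1 units apart; after: 2.1. That's 3.0 units closer together.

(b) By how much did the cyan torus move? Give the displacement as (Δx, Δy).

(-2.2, -2.7)

The cyan torus was at about (12.7, 5.8) and moved to about (10.5, 3.1).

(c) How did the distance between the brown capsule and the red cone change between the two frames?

-0.3

Before: roughly 5.9 units apart; after: 5.6. That's 0.3 units closer together.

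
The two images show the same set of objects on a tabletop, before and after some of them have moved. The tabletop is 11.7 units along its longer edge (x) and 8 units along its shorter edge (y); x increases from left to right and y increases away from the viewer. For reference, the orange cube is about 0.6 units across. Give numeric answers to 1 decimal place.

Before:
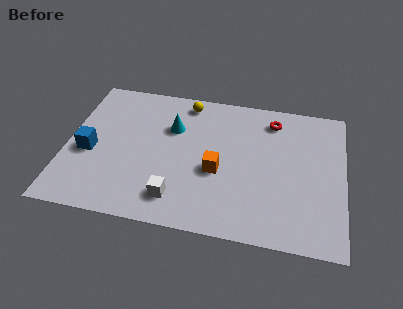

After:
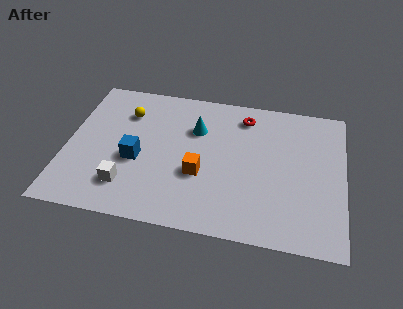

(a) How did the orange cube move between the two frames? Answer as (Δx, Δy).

(-0.7, -0.3)

The orange cube was at about (6.4, 3.3) and moved to about (5.7, 3.0).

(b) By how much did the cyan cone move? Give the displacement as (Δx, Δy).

(1.0, 0.1)

The cyan cone started near (4.4, 5.4) and ended near (5.4, 5.5).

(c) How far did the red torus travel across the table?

1.2

The red torus moved from about (8.6, 6.6) to (7.4, 6.6), a distance of √(1.2² + 0.0²) ≈ 1.2.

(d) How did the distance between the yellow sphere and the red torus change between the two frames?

+1.3

They were about 3.7 units apart before and 5.0 after — 1.3 units further apart.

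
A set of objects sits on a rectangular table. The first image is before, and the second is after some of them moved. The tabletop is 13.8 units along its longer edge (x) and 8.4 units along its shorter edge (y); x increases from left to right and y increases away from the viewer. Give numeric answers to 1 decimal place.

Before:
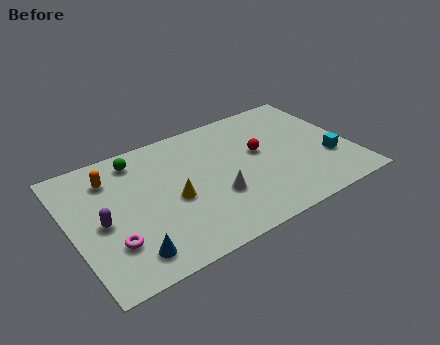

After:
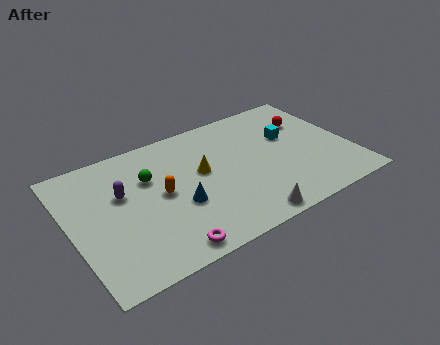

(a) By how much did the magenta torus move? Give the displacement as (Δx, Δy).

(2.4, -1.5)

From the two frames, the magenta torus sits at roughly (1.7, 2.4) before and (4.1, 0.9) after.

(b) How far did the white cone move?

2.4

The white cone moved from about (6.9, 2.9) to (8.0, 0.8), a distance of √(1.1² + 2.1²) ≈ 2.4.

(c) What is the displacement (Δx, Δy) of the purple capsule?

(1.2, 1.3)

From the two frames, the purple capsule sits at roughly (1.4, 3.9) before and (2.6, 5.2) after.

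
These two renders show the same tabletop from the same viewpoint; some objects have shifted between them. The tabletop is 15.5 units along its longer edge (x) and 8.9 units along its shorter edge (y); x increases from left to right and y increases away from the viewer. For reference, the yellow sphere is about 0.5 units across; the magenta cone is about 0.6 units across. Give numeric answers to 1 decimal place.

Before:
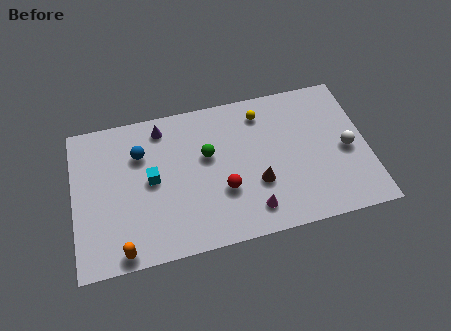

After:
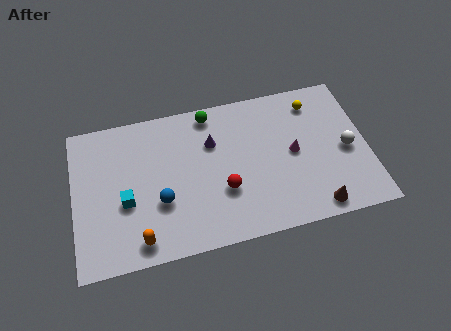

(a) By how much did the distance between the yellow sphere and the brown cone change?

+2.1

Before: roughly 4.2 units apart; after: 6.3. That's 2.1 units further apart.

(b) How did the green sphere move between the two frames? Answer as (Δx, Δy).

(0.3, 2.5)

The green sphere was at about (7.1, 5.4) and moved to about (7.4, 7.9).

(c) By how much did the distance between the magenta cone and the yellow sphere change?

-2.7

They were about 5.8 units apart before and 3.1 after — 2.7 units closer together.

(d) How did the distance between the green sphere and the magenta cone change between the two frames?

+1.1

Before: roughly 4.3 units apart; after: 5.4. That's 1.1 units further apart.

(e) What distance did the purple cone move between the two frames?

3.0

From (4.8, 7.6) to (7.4, 6.1), the purple cone covered √(2.6² + 1.5²) ≈ 3.0 units.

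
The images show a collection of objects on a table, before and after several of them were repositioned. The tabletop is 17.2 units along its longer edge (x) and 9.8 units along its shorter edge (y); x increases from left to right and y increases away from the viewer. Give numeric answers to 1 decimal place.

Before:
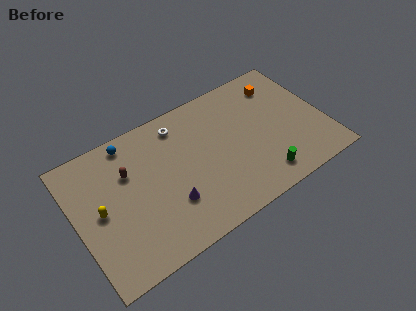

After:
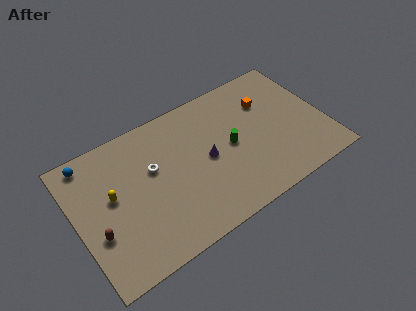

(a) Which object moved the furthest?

the brown capsule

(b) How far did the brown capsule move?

4.0

The brown capsule moved from about (3.8, 6.6) to (1.2, 3.5), a distance of √(2.6² + 3.1²) ≈ 4.0.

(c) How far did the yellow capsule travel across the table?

1.1

The yellow capsule was near (1.6, 4.9) before and (2.5, 5.5) after, so it travelled √(0.9² + 0.6²) ≈ 1.1 units.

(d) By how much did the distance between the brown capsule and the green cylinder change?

-0.3

Before: roughly 9.9 units apart; after: 9.6. That's 0.3 units closer together.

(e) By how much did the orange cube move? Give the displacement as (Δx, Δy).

(-1.1, -0.9)

The orange cube started near (14.7, 7.8) and ended near (13.6, 6.9).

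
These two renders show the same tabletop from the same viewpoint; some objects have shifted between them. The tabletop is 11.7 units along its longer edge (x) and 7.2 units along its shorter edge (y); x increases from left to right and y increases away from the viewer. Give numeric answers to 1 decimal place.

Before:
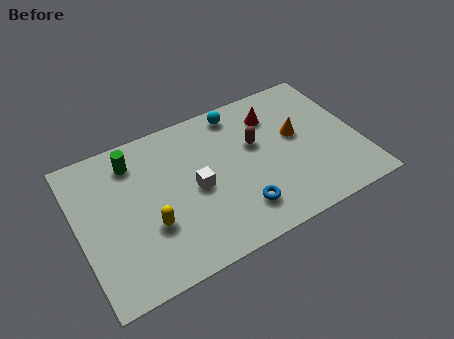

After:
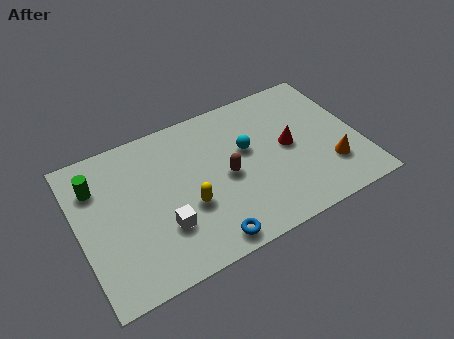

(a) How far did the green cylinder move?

1.7

The green cylinder moved from about (2.5, 5.8) to (0.9, 5.3), a distance of √(1.6² + 0.5²) ≈ 1.7.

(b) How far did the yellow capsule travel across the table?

1.6

The yellow capsule moved from about (2.8, 2.5) to (4.4, 2.7), a distance of √(1.6² + 0.2²) ≈ 1.6.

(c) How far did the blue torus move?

1.7

The blue torus was near (6.4, 1.6) before and (4.9, 0.8) after, so it travelled √(1.5² + 0.8²) ≈ 1.7 units.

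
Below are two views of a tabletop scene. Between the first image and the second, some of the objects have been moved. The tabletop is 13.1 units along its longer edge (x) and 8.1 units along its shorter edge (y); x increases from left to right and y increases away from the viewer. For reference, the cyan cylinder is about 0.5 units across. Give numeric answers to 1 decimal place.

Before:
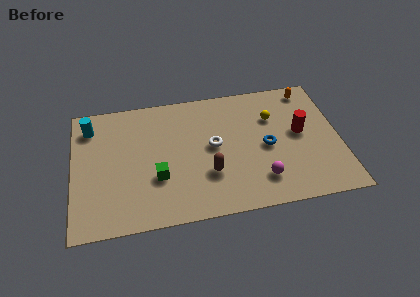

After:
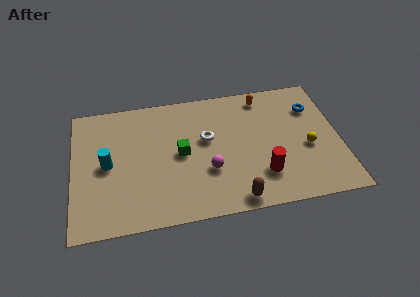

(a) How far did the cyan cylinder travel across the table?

2.6

The cyan cylinder was near (0.9, 6.5) before and (1.7, 4.0) after, so it travelled √(0.8² + 2.5²) ≈ 2.6 units.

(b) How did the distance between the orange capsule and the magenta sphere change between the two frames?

-0.8

Before: roughly 5.9 units apart; after: 5.1. That's 0.8 units closer together.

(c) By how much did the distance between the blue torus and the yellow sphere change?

+0.7

The distance was about 1.8 in the first image and 2.5 in the second, so they moved 0.7 units further apart.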